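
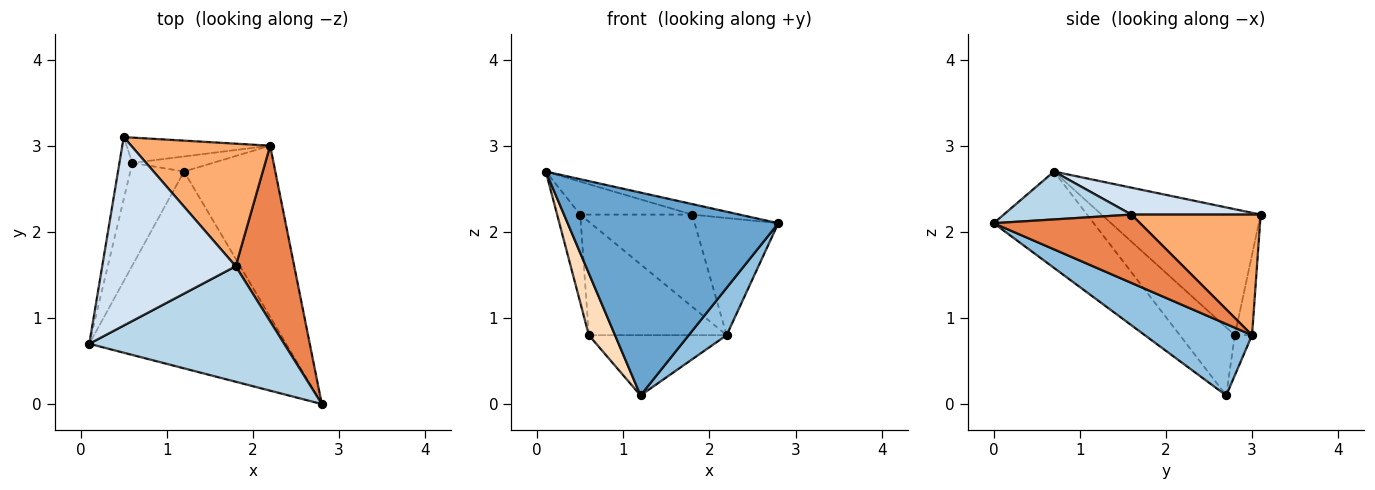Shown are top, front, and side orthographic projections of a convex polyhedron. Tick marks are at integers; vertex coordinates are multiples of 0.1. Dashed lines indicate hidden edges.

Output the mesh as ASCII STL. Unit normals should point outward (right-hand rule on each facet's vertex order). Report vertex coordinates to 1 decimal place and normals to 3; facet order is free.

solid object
 facet normal -0.323 -0.679 -0.659
  outer loop
   vertex 1.2 2.7 0.1
   vertex 2.8 0.0 2.1
   vertex 0.1 0.7 2.7
  endloop
 endfacet
 facet normal 0.602 -0.213 -0.769
  outer loop
   vertex 2.2 3.0 0.8
   vertex 2.8 0.0 2.1
   vertex 1.2 2.7 0.1
  endloop
 endfacet
 facet normal 0.238 0.088 0.967
  outer loop
   vertex 1.8 1.6 2.2
   vertex 0.1 0.7 2.7
   vertex 2.8 0.0 2.1
  endloop
 endfacet
 facet normal 0.195 0.169 0.966
  outer loop
   vertex 1.8 1.6 2.2
   vertex 0.5 3.1 2.2
   vertex 0.1 0.7 2.7
  endloop
 endfacet
 facet normal 0.697 0.398 0.597
  outer loop
   vertex 1.8 1.6 2.2
   vertex 2.8 0.0 2.1
   vertex 2.2 3.0 0.8
  endloop
 endfacet
 facet normal 0.570 0.494 0.657
  outer loop
   vertex 1.8 1.6 2.2
   vertex 2.2 3.0 0.8
   vertex 0.5 3.1 2.2
  endloop
 endfacet
 facet normal -0.985 0.143 -0.101
  outer loop
   vertex 0.6 2.8 0.8
   vertex 0.1 0.7 2.7
   vertex 0.5 3.1 2.2
  endloop
 endfacet
 facet normal -0.735 -0.350 -0.580
  outer loop
   vertex 0.6 2.8 0.8
   vertex 1.2 2.7 0.1
   vertex 0.1 0.7 2.7
  endloop
 endfacet
 facet normal -0.121 0.969 -0.216
  outer loop
   vertex 0.6 2.8 0.8
   vertex 0.5 3.1 2.2
   vertex 2.2 3.0 0.8
  endloop
 endfacet
 facet normal -0.120 0.963 -0.241
  outer loop
   vertex 0.6 2.8 0.8
   vertex 2.2 3.0 0.8
   vertex 1.2 2.7 0.1
  endloop
 endfacet
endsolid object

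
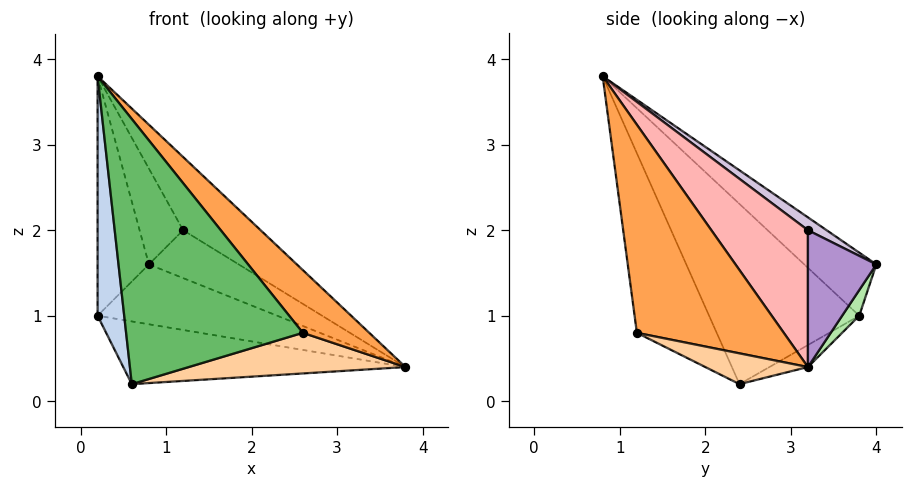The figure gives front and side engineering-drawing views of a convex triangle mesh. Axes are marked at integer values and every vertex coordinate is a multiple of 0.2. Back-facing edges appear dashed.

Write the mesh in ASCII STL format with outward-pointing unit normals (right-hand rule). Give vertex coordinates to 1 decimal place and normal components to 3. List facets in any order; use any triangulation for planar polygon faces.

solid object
 facet normal -0.066 0.481 -0.874
  outer loop
   vertex 0.6 2.4 0.2
   vertex 0.2 3.8 1.0
   vertex 3.8 3.2 0.4
  endloop
 endfacet
 facet normal -0.968 -0.172 -0.184
  outer loop
   vertex 0.6 2.4 0.2
   vertex 0.2 0.8 3.8
   vertex 0.2 3.8 1.0
  endloop
 endfacet
 facet normal 0.756 -0.342 0.559
  outer loop
   vertex 2.6 1.2 0.8
   vertex 3.8 3.2 0.4
   vertex 0.2 0.8 3.8
  endloop
 endfacet
 facet normal 0.126 -0.267 -0.955
  outer loop
   vertex 2.6 1.2 0.8
   vertex 0.6 2.4 0.2
   vertex 3.8 3.2 0.4
  endloop
 endfacet
 facet normal -0.375 -0.831 -0.411
  outer loop
   vertex 2.6 1.2 0.8
   vertex 0.2 0.8 3.8
   vertex 0.6 2.4 0.2
  endloop
 endfacet
 facet normal 0.087 0.916 -0.392
  outer loop
   vertex 0.8 4.0 1.6
   vertex 3.8 3.2 0.4
   vertex 0.2 3.8 1.0
  endloop
 endfacet
 facet normal -0.692 0.493 0.528
  outer loop
   vertex 0.8 4.0 1.6
   vertex 0.2 3.8 1.0
   vertex 0.2 0.8 3.8
  endloop
 endfacet
 facet normal 0.483 0.388 0.785
  outer loop
   vertex 1.2 3.2 2.0
   vertex 0.2 0.8 3.8
   vertex 3.8 3.2 0.4
  endloop
 endfacet
 facet normal 0.432 0.567 0.702
  outer loop
   vertex 1.2 3.2 2.0
   vertex 3.8 3.2 0.4
   vertex 0.8 4.0 1.6
  endloop
 endfacet
 facet normal 0.224 0.523 0.822
  outer loop
   vertex 1.2 3.2 2.0
   vertex 0.8 4.0 1.6
   vertex 0.2 0.8 3.8
  endloop
 endfacet
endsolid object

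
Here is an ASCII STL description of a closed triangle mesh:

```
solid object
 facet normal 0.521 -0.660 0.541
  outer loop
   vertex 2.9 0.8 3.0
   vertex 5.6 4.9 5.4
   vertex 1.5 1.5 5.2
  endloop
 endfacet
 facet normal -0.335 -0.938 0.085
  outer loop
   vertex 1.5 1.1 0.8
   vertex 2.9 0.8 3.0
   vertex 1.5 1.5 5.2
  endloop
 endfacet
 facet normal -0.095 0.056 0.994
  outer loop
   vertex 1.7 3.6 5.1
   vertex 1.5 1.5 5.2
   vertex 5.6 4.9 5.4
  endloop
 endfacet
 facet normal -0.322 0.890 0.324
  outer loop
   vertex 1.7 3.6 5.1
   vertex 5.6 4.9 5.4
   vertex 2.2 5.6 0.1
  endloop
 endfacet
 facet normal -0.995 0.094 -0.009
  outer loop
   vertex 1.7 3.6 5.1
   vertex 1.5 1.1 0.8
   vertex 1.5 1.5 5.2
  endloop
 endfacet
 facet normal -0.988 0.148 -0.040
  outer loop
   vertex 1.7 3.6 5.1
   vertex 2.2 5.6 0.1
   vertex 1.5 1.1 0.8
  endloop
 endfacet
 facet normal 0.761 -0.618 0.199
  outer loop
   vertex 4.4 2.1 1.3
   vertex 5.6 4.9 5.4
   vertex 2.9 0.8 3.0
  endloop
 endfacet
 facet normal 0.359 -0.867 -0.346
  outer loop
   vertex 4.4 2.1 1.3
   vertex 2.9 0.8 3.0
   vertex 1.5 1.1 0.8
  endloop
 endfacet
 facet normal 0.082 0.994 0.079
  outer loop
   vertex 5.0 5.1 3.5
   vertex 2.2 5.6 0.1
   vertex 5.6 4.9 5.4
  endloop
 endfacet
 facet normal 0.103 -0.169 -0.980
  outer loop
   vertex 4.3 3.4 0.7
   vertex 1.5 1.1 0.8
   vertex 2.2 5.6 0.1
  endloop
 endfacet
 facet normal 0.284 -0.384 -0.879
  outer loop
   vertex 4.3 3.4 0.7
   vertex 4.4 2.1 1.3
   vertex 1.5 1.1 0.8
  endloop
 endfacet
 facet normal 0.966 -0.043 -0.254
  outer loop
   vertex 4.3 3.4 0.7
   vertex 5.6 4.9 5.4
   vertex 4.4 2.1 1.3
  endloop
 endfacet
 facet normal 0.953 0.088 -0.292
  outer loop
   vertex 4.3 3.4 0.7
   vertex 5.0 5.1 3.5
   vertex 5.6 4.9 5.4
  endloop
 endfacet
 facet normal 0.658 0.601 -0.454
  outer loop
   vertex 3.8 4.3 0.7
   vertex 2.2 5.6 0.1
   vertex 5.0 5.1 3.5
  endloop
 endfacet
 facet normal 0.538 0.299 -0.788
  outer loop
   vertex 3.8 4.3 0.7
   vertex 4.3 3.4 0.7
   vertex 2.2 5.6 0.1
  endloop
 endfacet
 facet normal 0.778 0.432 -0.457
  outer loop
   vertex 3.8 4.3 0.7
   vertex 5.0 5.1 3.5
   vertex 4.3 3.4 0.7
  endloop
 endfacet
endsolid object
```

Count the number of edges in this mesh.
24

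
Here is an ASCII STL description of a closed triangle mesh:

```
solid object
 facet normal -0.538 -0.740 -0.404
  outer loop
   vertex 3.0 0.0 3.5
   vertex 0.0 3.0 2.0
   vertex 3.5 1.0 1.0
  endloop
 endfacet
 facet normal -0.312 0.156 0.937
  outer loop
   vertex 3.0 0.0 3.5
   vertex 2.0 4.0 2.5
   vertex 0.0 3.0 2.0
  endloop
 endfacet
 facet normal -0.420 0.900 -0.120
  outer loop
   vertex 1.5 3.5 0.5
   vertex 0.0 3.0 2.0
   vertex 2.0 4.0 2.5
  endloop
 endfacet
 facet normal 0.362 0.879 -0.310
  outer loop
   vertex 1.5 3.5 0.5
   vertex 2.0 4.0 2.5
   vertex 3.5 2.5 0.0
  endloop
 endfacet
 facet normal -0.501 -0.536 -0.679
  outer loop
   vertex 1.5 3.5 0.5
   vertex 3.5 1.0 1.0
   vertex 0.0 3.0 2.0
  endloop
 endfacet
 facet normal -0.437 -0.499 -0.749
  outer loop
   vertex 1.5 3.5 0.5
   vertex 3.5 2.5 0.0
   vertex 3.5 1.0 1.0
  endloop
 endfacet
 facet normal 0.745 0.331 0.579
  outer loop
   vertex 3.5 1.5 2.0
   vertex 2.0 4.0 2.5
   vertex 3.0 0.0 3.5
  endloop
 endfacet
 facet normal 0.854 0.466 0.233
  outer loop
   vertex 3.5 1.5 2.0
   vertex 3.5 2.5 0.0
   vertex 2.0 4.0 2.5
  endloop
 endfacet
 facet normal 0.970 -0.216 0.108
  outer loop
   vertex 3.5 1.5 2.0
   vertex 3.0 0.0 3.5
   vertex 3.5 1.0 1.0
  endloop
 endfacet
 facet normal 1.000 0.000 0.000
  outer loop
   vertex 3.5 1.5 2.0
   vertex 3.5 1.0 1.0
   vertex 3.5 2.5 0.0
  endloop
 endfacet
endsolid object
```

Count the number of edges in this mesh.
15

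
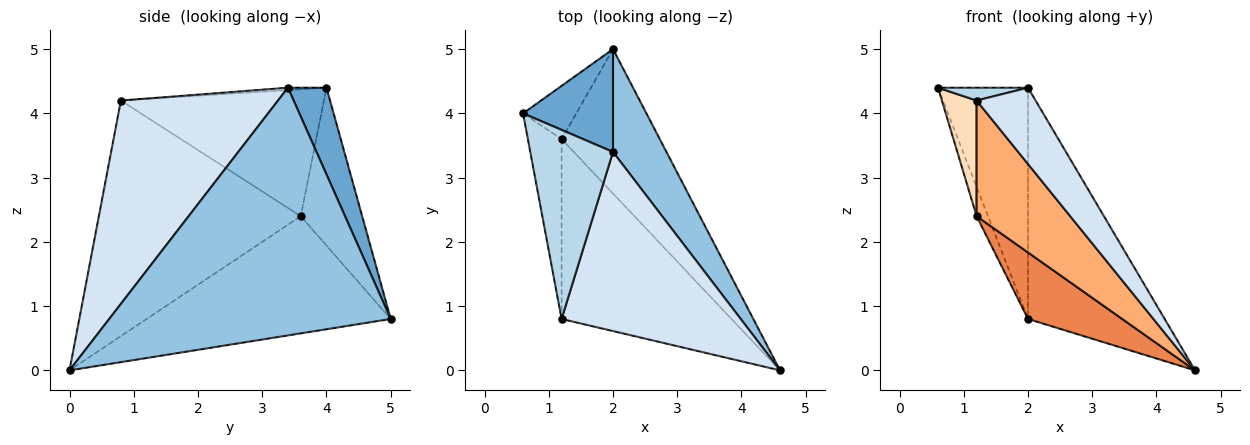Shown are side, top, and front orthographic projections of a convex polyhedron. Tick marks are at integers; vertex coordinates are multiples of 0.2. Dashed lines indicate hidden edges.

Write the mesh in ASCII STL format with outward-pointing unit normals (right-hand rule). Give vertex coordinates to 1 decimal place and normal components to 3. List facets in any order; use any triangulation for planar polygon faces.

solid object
 facet normal 0.365 0.851 0.378
  outer loop
   vertex 2.0 3.4 4.4
   vertex 2.0 5.0 0.8
   vertex 0.6 4.0 4.4
  endloop
 endfacet
 facet normal 0.883 0.429 0.191
  outer loop
   vertex 2.0 3.4 4.4
   vertex 4.6 0.0 0.0
   vertex 2.0 5.0 0.8
  endloop
 endfacet
 facet normal -0.029 -0.068 0.997
  outer loop
   vertex 1.2 0.8 4.2
   vertex 2.0 3.4 4.4
   vertex 0.6 4.0 4.4
  endloop
 endfacet
 facet normal 0.722 -0.271 0.636
  outer loop
   vertex 1.2 0.8 4.2
   vertex 4.6 0.0 0.0
   vertex 2.0 3.4 4.4
  endloop
 endfacet
 facet normal -0.735 -0.284 -0.616
  outer loop
   vertex 1.2 3.6 2.4
   vertex 2.0 5.0 0.8
   vertex 4.6 0.0 0.0
  endloop
 endfacet
 facet normal -0.759 -0.352 -0.548
  outer loop
   vertex 1.2 3.6 2.4
   vertex 4.6 0.0 0.0
   vertex 1.2 0.8 4.2
  endloop
 endfacet
 facet normal -0.933 0.174 -0.315
  outer loop
   vertex 1.2 3.6 2.4
   vertex 0.6 4.0 4.4
   vertex 2.0 5.0 0.8
  endloop
 endfacet
 facet normal -0.954 -0.163 -0.253
  outer loop
   vertex 1.2 3.6 2.4
   vertex 1.2 0.8 4.2
   vertex 0.6 4.0 4.4
  endloop
 endfacet
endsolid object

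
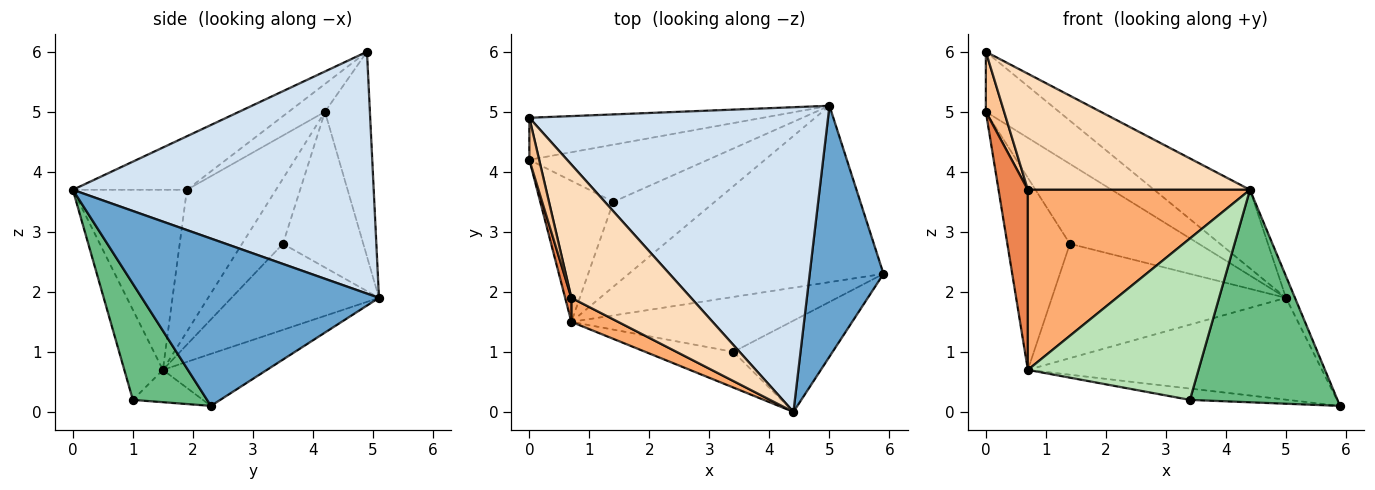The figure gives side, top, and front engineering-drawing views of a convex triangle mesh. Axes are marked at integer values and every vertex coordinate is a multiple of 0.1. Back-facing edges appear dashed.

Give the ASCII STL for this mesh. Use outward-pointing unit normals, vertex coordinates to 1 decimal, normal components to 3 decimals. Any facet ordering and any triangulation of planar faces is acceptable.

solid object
 facet normal 0.914 0.035 0.403
  outer loop
   vertex 5.0 5.1 1.9
   vertex 4.4 0.0 3.7
   vertex 5.9 2.3 0.1
  endloop
 endfacet
 facet normal -0.174 0.492 -0.853
  outer loop
   vertex 0.7 1.5 0.7
   vertex 5.0 5.1 1.9
   vertex 5.9 2.3 0.1
  endloop
 endfacet
 facet normal -0.449 0.732 -0.512
  outer loop
   vertex 0.0 4.9 6.0
   vertex 5.0 5.1 1.9
   vertex 0.0 4.2 5.0
  endloop
 endfacet
 facet normal 0.617 0.196 0.762
  outer loop
   vertex 0.0 4.9 6.0
   vertex 4.4 0.0 3.7
   vertex 5.0 5.1 1.9
  endloop
 endfacet
 facet normal -0.949 -0.312 0.042
  outer loop
   vertex 0.7 1.9 3.7
   vertex 0.0 4.2 5.0
   vertex 0.7 1.5 0.7
  endloop
 endfacet
 facet normal -0.454 -0.883 0.118
  outer loop
   vertex 0.7 1.9 3.7
   vertex 0.7 1.5 0.7
   vertex 4.4 0.0 3.7
  endloop
 endfacet
 facet normal -0.852 -0.429 0.300
  outer loop
   vertex 0.7 1.9 3.7
   vertex 0.0 4.9 6.0
   vertex 0.0 4.2 5.0
  endloop
 endfacet
 facet normal -0.320 -0.622 0.715
  outer loop
   vertex 0.7 1.9 3.7
   vertex 4.4 0.0 3.7
   vertex 0.0 4.9 6.0
  endloop
 endfacet
 facet normal 0.419 -0.834 -0.358
  outer loop
   vertex 3.4 1.0 0.2
   vertex 5.9 2.3 0.1
   vertex 4.4 0.0 3.7
  endloop
 endfacet
 facet normal -0.143 0.200 -0.969
  outer loop
   vertex 3.4 1.0 0.2
   vertex 0.7 1.5 0.7
   vertex 5.9 2.3 0.1
  endloop
 endfacet
 facet normal -0.216 -0.953 -0.211
  outer loop
   vertex 3.4 1.0 0.2
   vertex 4.4 0.0 3.7
   vertex 0.7 1.5 0.7
  endloop
 endfacet
 facet normal -0.452 0.726 -0.519
  outer loop
   vertex 1.4 3.5 2.8
   vertex 0.0 4.2 5.0
   vertex 5.0 5.1 1.9
  endloop
 endfacet
 facet normal -0.466 0.713 -0.524
  outer loop
   vertex 1.4 3.5 2.8
   vertex 0.7 1.5 0.7
   vertex 0.0 4.2 5.0
  endloop
 endfacet
 facet normal -0.451 0.716 -0.532
  outer loop
   vertex 1.4 3.5 2.8
   vertex 5.0 5.1 1.9
   vertex 0.7 1.5 0.7
  endloop
 endfacet
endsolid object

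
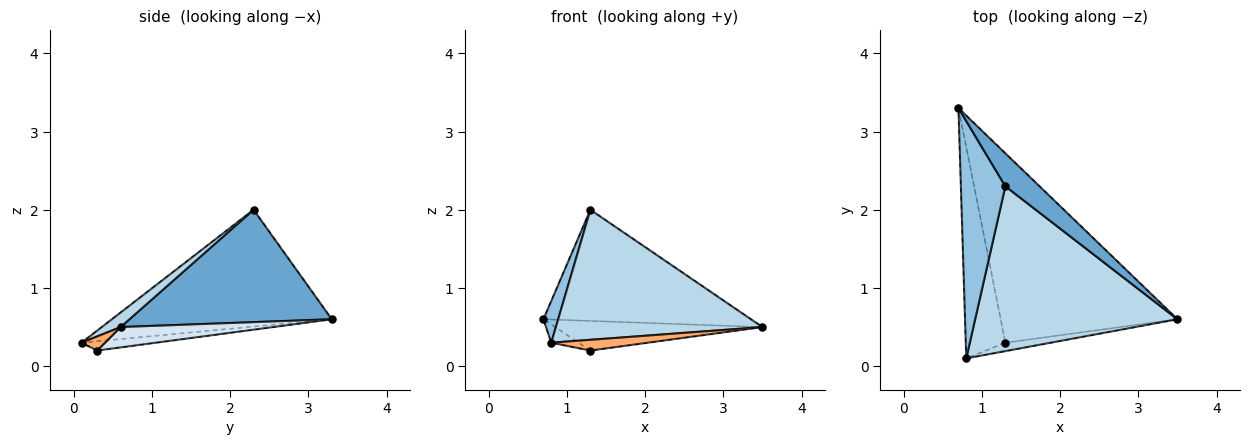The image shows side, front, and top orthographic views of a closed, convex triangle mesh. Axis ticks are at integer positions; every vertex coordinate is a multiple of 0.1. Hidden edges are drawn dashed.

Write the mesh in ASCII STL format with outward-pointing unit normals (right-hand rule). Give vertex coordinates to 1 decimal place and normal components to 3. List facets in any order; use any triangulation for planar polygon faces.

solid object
 facet normal 0.683 0.700 0.208
  outer loop
   vertex 1.3 2.3 2.0
   vertex 3.5 0.6 0.5
   vertex 0.7 3.3 0.6
  endloop
 endfacet
 facet normal -0.933 -0.062 0.355
  outer loop
   vertex 1.3 2.3 2.0
   vertex 0.7 3.3 0.6
   vertex 0.8 0.1 0.3
  endloop
 endfacet
 facet normal 0.056 -0.618 0.784
  outer loop
   vertex 1.3 2.3 2.0
   vertex 0.8 0.1 0.3
   vertex 3.5 0.6 0.5
  endloop
 endfacet
 facet normal 0.113 0.153 -0.982
  outer loop
   vertex 1.3 0.3 0.2
   vertex 0.7 3.3 0.6
   vertex 3.5 0.6 0.5
  endloop
 endfacet
 facet normal -0.228 0.084 -0.970
  outer loop
   vertex 1.3 0.3 0.2
   vertex 0.8 0.1 0.3
   vertex 0.7 3.3 0.6
  endloop
 endfacet
 facet normal 0.188 -0.773 -0.606
  outer loop
   vertex 1.3 0.3 0.2
   vertex 3.5 0.6 0.5
   vertex 0.8 0.1 0.3
  endloop
 endfacet
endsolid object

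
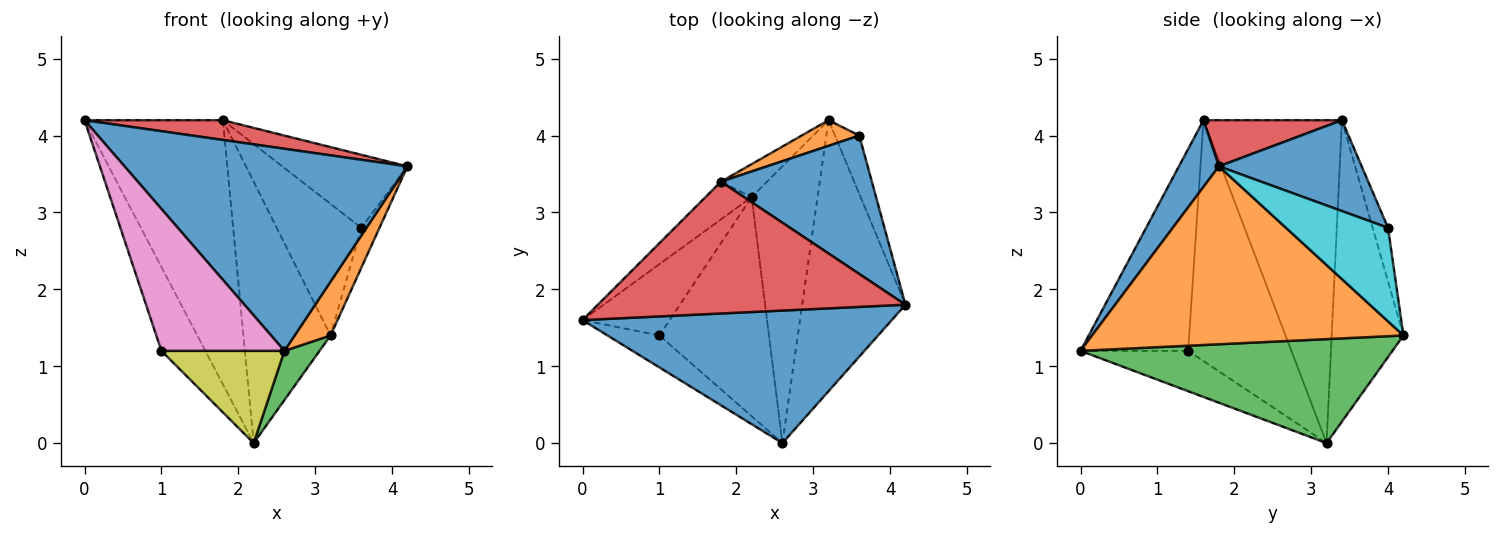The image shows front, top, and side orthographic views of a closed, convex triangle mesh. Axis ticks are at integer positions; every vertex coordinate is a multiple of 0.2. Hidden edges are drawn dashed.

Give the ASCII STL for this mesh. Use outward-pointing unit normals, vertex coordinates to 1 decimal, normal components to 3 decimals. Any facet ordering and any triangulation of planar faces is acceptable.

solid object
 facet normal 0.117 -0.830 0.545
  outer loop
   vertex 2.6 0.0 1.2
   vertex 4.2 1.8 3.6
   vertex 0.0 1.6 4.2
  endloop
 endfacet
 facet normal 0.861 -0.099 -0.499
  outer loop
   vertex 2.6 0.0 1.2
   vertex 3.2 4.2 1.4
   vertex 4.2 1.8 3.6
  endloop
 endfacet
 facet normal 0.841 -0.095 -0.533
  outer loop
   vertex 2.2 3.2 0.0
   vertex 3.2 4.2 1.4
   vertex 2.6 0.0 1.2
  endloop
 endfacet
 facet normal 0.147 -0.147 0.978
  outer loop
   vertex 1.8 3.4 4.2
   vertex 0.0 1.6 4.2
   vertex 4.2 1.8 3.6
  endloop
 endfacet
 facet normal -0.704 0.704 -0.101
  outer loop
   vertex 1.8 3.4 4.2
   vertex 2.2 3.2 0.0
   vertex 0.0 1.6 4.2
  endloop
 endfacet
 facet normal -0.633 0.768 -0.097
  outer loop
   vertex 1.8 3.4 4.2
   vertex 3.2 4.2 1.4
   vertex 2.2 3.2 0.0
  endloop
 endfacet
 facet normal -0.649 -0.742 -0.167
  outer loop
   vertex 1.0 1.4 1.2
   vertex 2.6 0.0 1.2
   vertex 0.0 1.6 4.2
  endloop
 endfacet
 facet normal -0.873 0.372 -0.316
  outer loop
   vertex 1.0 1.4 1.2
   vertex 0.0 1.6 4.2
   vertex 2.2 3.2 0.0
  endloop
 endfacet
 facet normal -0.322 -0.367 -0.873
  outer loop
   vertex 1.0 1.4 1.2
   vertex 2.2 3.2 0.0
   vertex 2.6 0.0 1.2
  endloop
 endfacet
 facet normal 0.954 0.170 -0.248
  outer loop
   vertex 3.6 4.0 2.8
   vertex 4.2 1.8 3.6
   vertex 3.2 4.2 1.4
  endloop
 endfacet
 facet normal 0.470 0.412 0.781
  outer loop
   vertex 3.6 4.0 2.8
   vertex 1.8 3.4 4.2
   vertex 4.2 1.8 3.6
  endloop
 endfacet
 facet normal -0.176 0.966 0.188
  outer loop
   vertex 3.6 4.0 2.8
   vertex 3.2 4.2 1.4
   vertex 1.8 3.4 4.2
  endloop
 endfacet
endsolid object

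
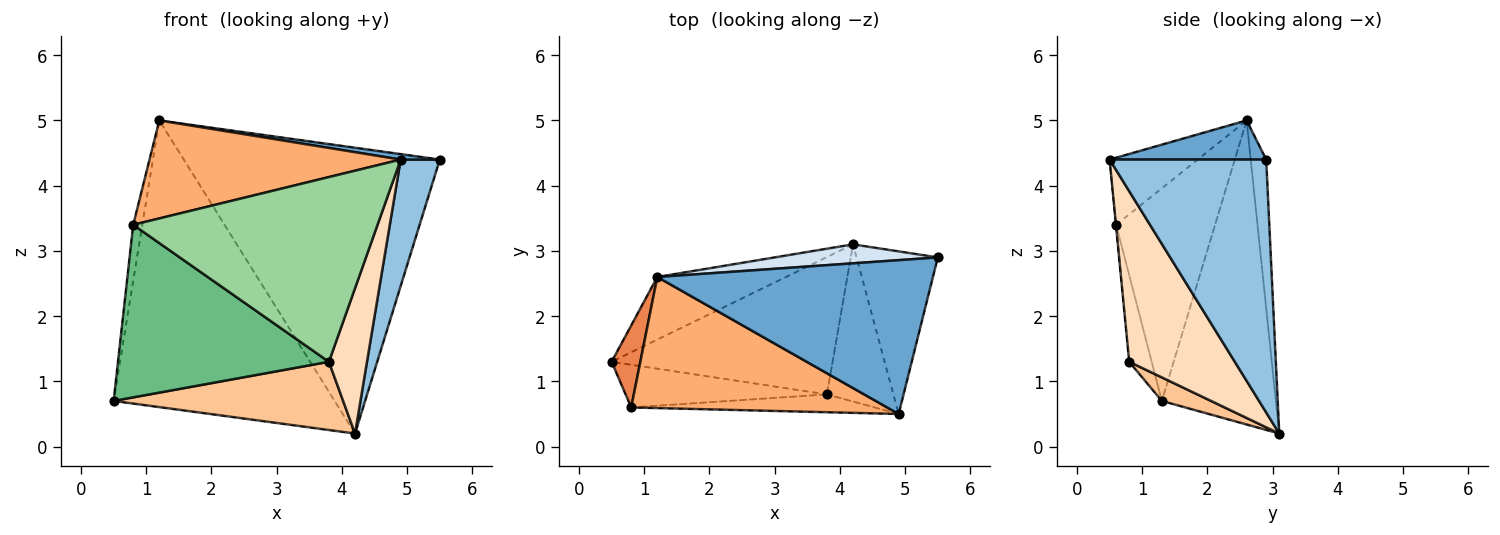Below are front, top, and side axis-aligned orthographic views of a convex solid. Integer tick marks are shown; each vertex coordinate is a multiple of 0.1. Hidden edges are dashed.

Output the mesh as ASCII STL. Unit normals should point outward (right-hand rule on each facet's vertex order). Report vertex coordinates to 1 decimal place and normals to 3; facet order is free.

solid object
 facet normal 0.141 -0.035 0.989
  outer loop
   vertex 1.2 2.6 5.0
   vertex 4.9 0.5 4.4
   vertex 5.5 2.9 4.4
  endloop
 endfacet
 facet normal 0.926 -0.232 -0.298
  outer loop
   vertex 4.2 3.1 0.2
   vertex 5.5 2.9 4.4
   vertex 4.9 0.5 4.4
  endloop
 endfacet
 facet normal -0.450 0.872 -0.190
  outer loop
   vertex 4.2 3.1 0.2
   vertex 0.5 1.3 0.7
   vertex 1.2 2.6 5.0
  endloop
 endfacet
 facet normal -0.060 0.996 0.066
  outer loop
   vertex 4.2 3.1 0.2
   vertex 1.2 2.6 5.0
   vertex 5.5 2.9 4.4
  endloop
 endfacet
 facet normal -0.987 0.091 0.133
  outer loop
   vertex 0.8 0.6 3.4
   vertex 1.2 2.6 5.0
   vertex 0.5 1.3 0.7
  endloop
 endfacet
 facet normal -0.205 -0.586 0.784
  outer loop
   vertex 0.8 0.6 3.4
   vertex 4.9 0.5 4.4
   vertex 1.2 2.6 5.0
  endloop
 endfacet
 facet normal 0.095 -0.443 -0.892
  outer loop
   vertex 3.8 0.8 1.3
   vertex 0.5 1.3 0.7
   vertex 4.2 3.1 0.2
  endloop
 endfacet
 facet normal 0.883 -0.318 -0.344
  outer loop
   vertex 3.8 0.8 1.3
   vertex 4.2 3.1 0.2
   vertex 4.9 0.5 4.4
  endloop
 endfacet
 facet normal -0.103 -0.966 -0.239
  outer loop
   vertex 3.8 0.8 1.3
   vertex 0.8 0.6 3.4
   vertex 0.5 1.3 0.7
  endloop
 endfacet
 facet normal -0.001 -0.995 -0.096
  outer loop
   vertex 3.8 0.8 1.3
   vertex 4.9 0.5 4.4
   vertex 0.8 0.6 3.4
  endloop
 endfacet
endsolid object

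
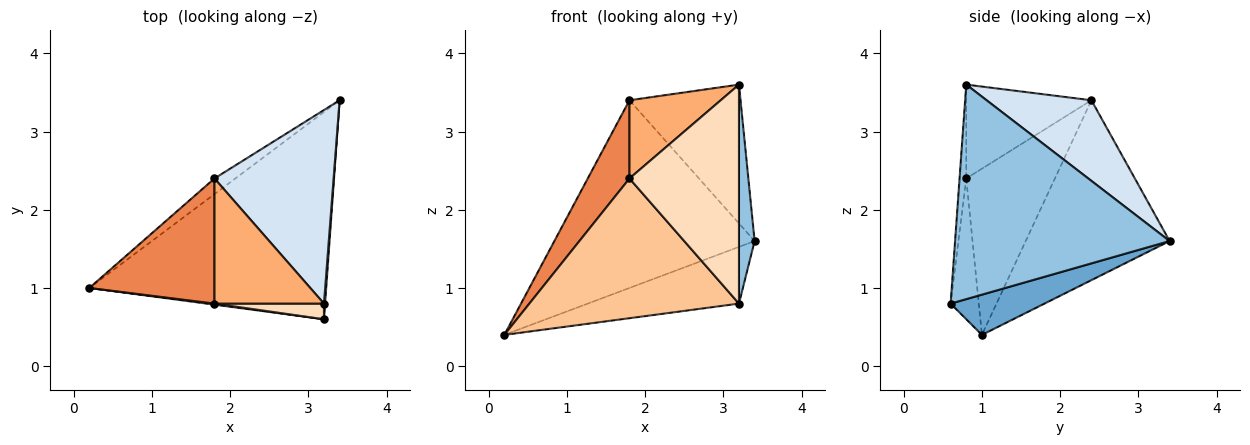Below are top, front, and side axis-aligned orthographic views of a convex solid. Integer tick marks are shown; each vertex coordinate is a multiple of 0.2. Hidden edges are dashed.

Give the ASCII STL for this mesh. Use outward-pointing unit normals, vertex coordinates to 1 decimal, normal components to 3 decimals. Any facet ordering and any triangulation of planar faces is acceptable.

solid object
 facet normal 0.162 0.260 -0.952
  outer loop
   vertex 3.2 0.6 0.8
   vertex 0.2 1.0 0.4
   vertex 3.4 3.4 1.6
  endloop
 endfacet
 facet normal 0.997 -0.073 0.005
  outer loop
   vertex 3.2 0.8 3.6
   vertex 3.2 0.6 0.8
   vertex 3.4 3.4 1.6
  endloop
 endfacet
 facet normal -0.582 0.810 -0.068
  outer loop
   vertex 1.8 2.4 3.4
   vertex 3.4 3.4 1.6
   vertex 0.2 1.0 0.4
  endloop
 endfacet
 facet normal 0.482 0.511 0.712
  outer loop
   vertex 1.8 2.4 3.4
   vertex 3.2 0.8 3.6
   vertex 3.4 3.4 1.6
  endloop
 endfacet
 facet normal -0.748 -0.352 0.563
  outer loop
   vertex 1.8 0.8 2.4
   vertex 1.8 2.4 3.4
   vertex 0.2 1.0 0.4
  endloop
 endfacet
 facet normal -0.588 -0.429 0.686
  outer loop
   vertex 1.8 0.8 2.4
   vertex 3.2 0.8 3.6
   vertex 1.8 2.4 3.4
  endloop
 endfacet
 facet normal -0.133 -0.991 0.007
  outer loop
   vertex 1.8 0.8 2.4
   vertex 0.2 1.0 0.4
   vertex 3.2 0.6 0.8
  endloop
 endfacet
 facet normal -0.061 -0.996 0.071
  outer loop
   vertex 1.8 0.8 2.4
   vertex 3.2 0.6 0.8
   vertex 3.2 0.8 3.6
  endloop
 endfacet
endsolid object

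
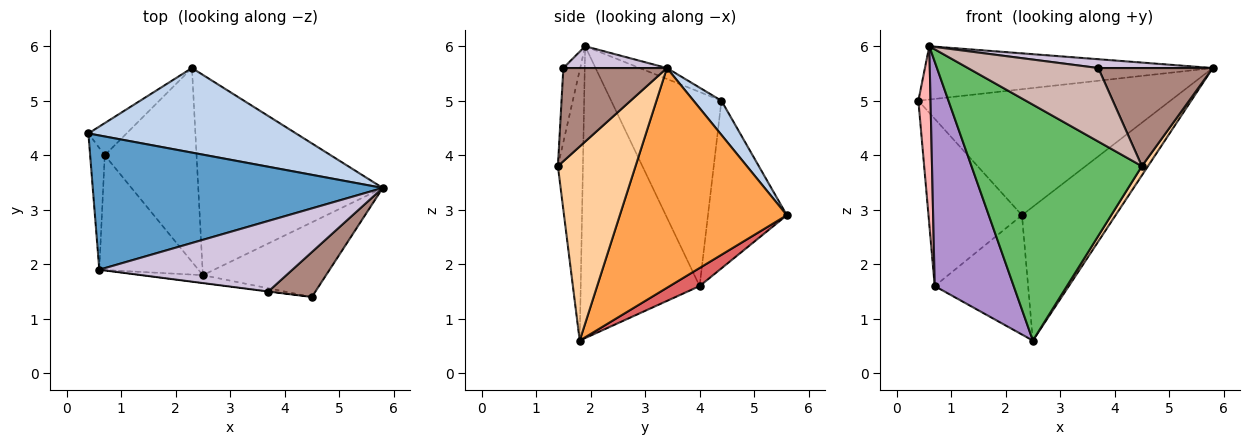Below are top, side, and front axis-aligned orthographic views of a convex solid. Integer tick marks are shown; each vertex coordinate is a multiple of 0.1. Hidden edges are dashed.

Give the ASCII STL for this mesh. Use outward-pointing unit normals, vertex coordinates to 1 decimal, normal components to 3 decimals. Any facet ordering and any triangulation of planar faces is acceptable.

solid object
 facet normal -0.035 0.369 0.929
  outer loop
   vertex 0.6 1.9 6.0
   vertex 5.8 3.4 5.6
   vertex 0.4 4.4 5.0
  endloop
 endfacet
 facet normal 0.091 0.827 0.555
  outer loop
   vertex 2.3 5.6 2.9
   vertex 0.4 4.4 5.0
   vertex 5.8 3.4 5.6
  endloop
 endfacet
 facet normal 0.704 0.395 -0.591
  outer loop
   vertex 2.3 5.6 2.9
   vertex 5.8 3.4 5.6
   vertex 2.5 1.8 0.6
  endloop
 endfacet
 facet normal 0.842 -0.066 -0.535
  outer loop
   vertex 4.5 1.4 3.8
   vertex 2.5 1.8 0.6
   vertex 5.8 3.4 5.6
  endloop
 endfacet
 facet normal -0.145 -0.989 -0.033
  outer loop
   vertex 4.5 1.4 3.8
   vertex 0.6 1.9 6.0
   vertex 2.5 1.8 0.6
  endloop
 endfacet
 facet normal -0.638 0.756 -0.145
  outer loop
   vertex 0.7 4.0 1.6
   vertex 0.4 4.4 5.0
   vertex 2.3 5.6 2.9
  endloop
 endfacet
 facet normal 0.165 0.517 -0.840
  outer loop
   vertex 0.7 4.0 1.6
   vertex 2.3 5.6 2.9
   vertex 2.5 1.8 0.6
  endloop
 endfacet
 facet normal -0.991 -0.109 -0.075
  outer loop
   vertex 0.7 4.0 1.6
   vertex 0.6 1.9 6.0
   vertex 0.4 4.4 5.0
  endloop
 endfacet
 facet normal -0.802 -0.532 -0.272
  outer loop
   vertex 0.7 4.0 1.6
   vertex 2.5 1.8 0.6
   vertex 0.6 1.9 6.0
  endloop
 endfacet
 facet normal 0.111 -0.123 0.986
  outer loop
   vertex 3.7 1.5 5.6
   vertex 5.8 3.4 5.6
   vertex 0.6 1.9 6.0
  endloop
 endfacet
 facet normal 0.635 -0.702 0.321
  outer loop
   vertex 3.7 1.5 5.6
   vertex 4.5 1.4 3.8
   vertex 5.8 3.4 5.6
  endloop
 endfacet
 facet normal -0.128 -0.992 -0.002
  outer loop
   vertex 3.7 1.5 5.6
   vertex 0.6 1.9 6.0
   vertex 4.5 1.4 3.8
  endloop
 endfacet
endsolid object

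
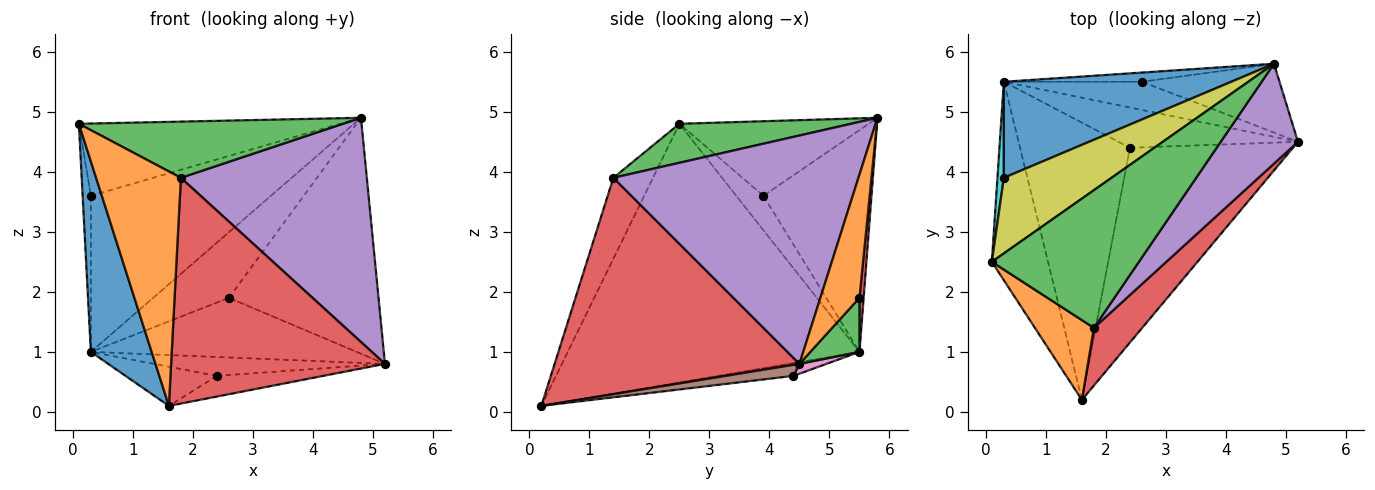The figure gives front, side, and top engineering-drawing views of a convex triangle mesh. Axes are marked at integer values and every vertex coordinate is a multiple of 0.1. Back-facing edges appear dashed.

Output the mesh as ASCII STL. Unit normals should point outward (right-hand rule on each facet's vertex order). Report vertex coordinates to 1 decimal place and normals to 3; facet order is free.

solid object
 facet normal -0.958 -0.200 -0.208
  outer loop
   vertex 0.3 5.5 1.0
   vertex 1.6 0.2 0.1
   vertex 0.1 2.5 4.8
  endloop
 endfacet
 facet normal -0.404 -0.866 0.295
  outer loop
   vertex 1.8 1.4 3.9
   vertex 0.1 2.5 4.8
   vertex 1.6 0.2 0.1
  endloop
 endfacet
 facet normal 0.239 -0.367 0.899
  outer loop
   vertex 1.8 1.4 3.9
   vertex 4.8 5.8 4.9
   vertex 0.1 2.5 4.8
  endloop
 endfacet
 facet normal 0.743 -0.649 0.166
  outer loop
   vertex 1.8 1.4 3.9
   vertex 1.6 0.2 0.1
   vertex 5.2 4.5 0.8
  endloop
 endfacet
 facet normal 0.769 -0.584 0.260
  outer loop
   vertex 1.8 1.4 3.9
   vertex 5.2 4.5 0.8
   vertex 4.8 5.8 4.9
  endloop
 endfacet
 facet normal 0.067 0.105 -0.992
  outer loop
   vertex 2.4 4.4 0.6
   vertex 5.2 4.5 0.8
   vertex 1.6 0.2 0.1
  endloop
 endfacet
 facet normal 0.049 0.423 -0.905
  outer loop
   vertex 2.4 4.4 0.6
   vertex 0.3 5.5 1.0
   vertex 5.2 4.5 0.8
  endloop
 endfacet
 facet normal -0.115 0.139 -0.984
  outer loop
   vertex 2.4 4.4 0.6
   vertex 1.6 0.2 0.1
   vertex 0.3 5.5 1.0
  endloop
 endfacet
 facet normal -0.448 0.618 0.646
  outer loop
   vertex 0.3 3.9 3.6
   vertex 0.1 2.5 4.8
   vertex 4.8 5.8 4.9
  endloop
 endfacet
 facet normal -0.942 0.285 0.175
  outer loop
   vertex 0.3 3.9 3.6
   vertex 0.3 5.5 1.0
   vertex 0.1 2.5 4.8
  endloop
 endfacet
 facet normal -0.455 0.758 0.467
  outer loop
   vertex 0.3 3.9 3.6
   vertex 4.8 5.8 4.9
   vertex 0.3 5.5 1.0
  endloop
 endfacet
 facet normal 0.243 0.931 -0.272
  outer loop
   vertex 2.6 5.5 1.9
   vertex 4.8 5.8 4.9
   vertex 5.2 4.5 0.8
  endloop
 endfacet
 facet normal 0.165 0.892 -0.421
  outer loop
   vertex 2.6 5.5 1.9
   vertex 5.2 4.5 0.8
   vertex 0.3 5.5 1.0
  endloop
 endfacet
 facet normal 0.054 0.989 -0.139
  outer loop
   vertex 2.6 5.5 1.9
   vertex 0.3 5.5 1.0
   vertex 4.8 5.8 4.9
  endloop
 endfacet
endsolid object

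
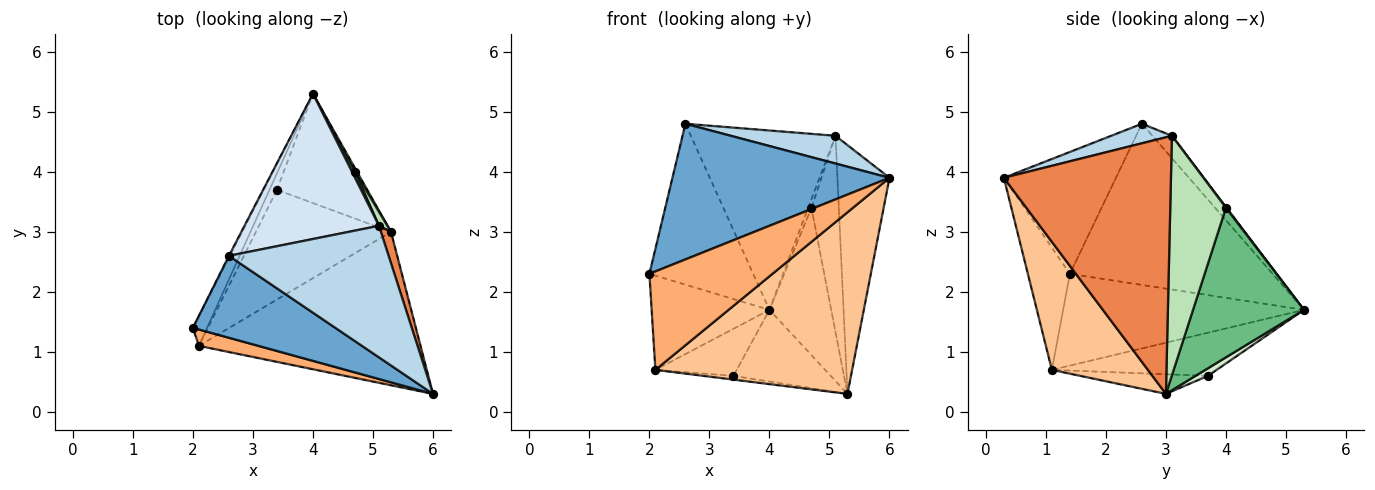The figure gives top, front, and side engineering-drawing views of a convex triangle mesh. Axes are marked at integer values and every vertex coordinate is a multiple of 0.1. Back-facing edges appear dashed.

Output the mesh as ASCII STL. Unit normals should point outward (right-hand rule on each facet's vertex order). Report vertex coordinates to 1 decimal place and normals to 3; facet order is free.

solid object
 facet normal -0.404 -0.783 0.473
  outer loop
   vertex 2.6 2.6 4.8
   vertex 2.0 1.4 2.3
   vertex 6.0 0.3 3.9
  endloop
 endfacet
 facet normal -0.890 0.456 -0.005
  outer loop
   vertex 2.6 2.6 4.8
   vertex 4.0 5.3 1.7
   vertex 2.0 1.4 2.3
  endloop
 endfacet
 facet normal 0.119 -0.205 0.972
  outer loop
   vertex 5.1 3.1 4.6
   vertex 2.6 2.6 4.8
   vertex 6.0 0.3 3.9
  endloop
 endfacet
 facet normal -0.104 0.773 0.626
  outer loop
   vertex 5.1 3.1 4.6
   vertex 4.0 5.3 1.7
   vertex 2.6 2.6 4.8
  endloop
 endfacet
 facet normal 0.954 0.297 0.037
  outer loop
   vertex 5.1 3.1 4.6
   vertex 6.0 0.3 3.9
   vertex 5.3 3.0 0.3
  endloop
 endfacet
 facet normal -0.319 -0.935 0.155
  outer loop
   vertex 2.1 1.1 0.7
   vertex 6.0 0.3 3.9
   vertex 2.0 1.4 2.3
  endloop
 endfacet
 facet normal 0.349 -0.716 -0.605
  outer loop
   vertex 2.1 1.1 0.7
   vertex 5.3 3.0 0.3
   vertex 6.0 0.3 3.9
  endloop
 endfacet
 facet normal -0.890 0.435 -0.137
  outer loop
   vertex 2.1 1.1 0.7
   vertex 2.0 1.4 2.3
   vertex 4.0 5.3 1.7
  endloop
 endfacet
 facet normal 0.874 0.486 0.012
  outer loop
   vertex 4.7 4.0 3.4
   vertex 5.3 3.0 0.3
   vertex 4.0 5.3 1.7
  endloop
 endfacet
 facet normal 0.153 0.814 0.560
  outer loop
   vertex 4.7 4.0 3.4
   vertex 4.0 5.3 1.7
   vertex 5.1 3.1 4.6
  endloop
 endfacet
 facet normal 0.897 0.441 0.031
  outer loop
   vertex 4.7 4.0 3.4
   vertex 5.1 3.1 4.6
   vertex 5.3 3.0 0.3
  endloop
 endfacet
 facet normal 0.070 0.547 -0.834
  outer loop
   vertex 3.4 3.7 0.6
   vertex 4.0 5.3 1.7
   vertex 5.3 3.0 0.3
  endloop
 endfacet
 facet normal -0.886 0.437 -0.153
  outer loop
   vertex 3.4 3.7 0.6
   vertex 2.1 1.1 0.7
   vertex 4.0 5.3 1.7
  endloop
 endfacet
 facet normal -0.144 0.034 -0.989
  outer loop
   vertex 3.4 3.7 0.6
   vertex 5.3 3.0 0.3
   vertex 2.1 1.1 0.7
  endloop
 endfacet
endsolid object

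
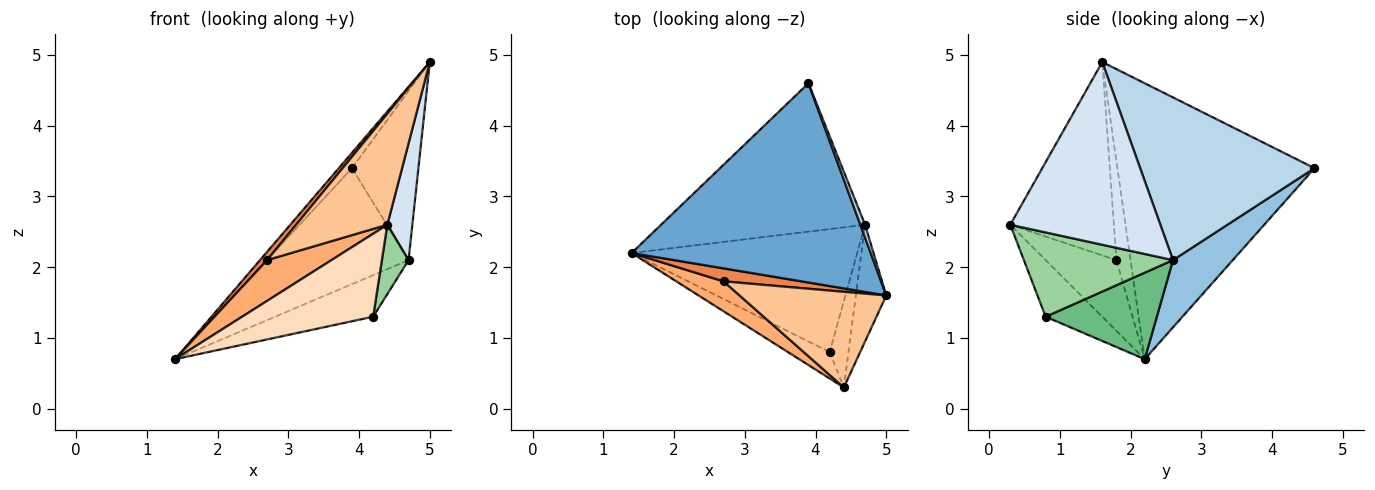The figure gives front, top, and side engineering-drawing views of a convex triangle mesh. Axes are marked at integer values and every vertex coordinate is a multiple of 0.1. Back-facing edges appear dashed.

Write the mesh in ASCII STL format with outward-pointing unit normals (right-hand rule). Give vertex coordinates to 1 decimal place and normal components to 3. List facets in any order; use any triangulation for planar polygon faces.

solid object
 facet normal -0.755 0.050 0.654
  outer loop
   vertex 3.9 4.6 3.4
   vertex 1.4 2.2 0.7
   vertex 5.0 1.6 4.9
  endloop
 endfacet
 facet normal 0.251 0.596 -0.763
  outer loop
   vertex 4.7 2.6 2.1
   vertex 1.4 2.2 0.7
   vertex 3.9 4.6 3.4
  endloop
 endfacet
 facet normal 0.934 0.356 0.027
  outer loop
   vertex 4.7 2.6 2.1
   vertex 3.9 4.6 3.4
   vertex 5.0 1.6 4.9
  endloop
 endfacet
 facet normal 0.973 -0.162 -0.162
  outer loop
   vertex 4.7 2.6 2.1
   vertex 5.0 1.6 4.9
   vertex 4.4 0.3 2.6
  endloop
 endfacet
 facet normal -0.732 -0.366 0.575
  outer loop
   vertex 2.7 1.8 2.1
   vertex 5.0 1.6 4.9
   vertex 1.4 2.2 0.7
  endloop
 endfacet
 facet normal -0.663 -0.604 0.443
  outer loop
   vertex 2.7 1.8 2.1
   vertex 1.4 2.2 0.7
   vertex 4.4 0.3 2.6
  endloop
 endfacet
 facet normal -0.652 -0.574 0.495
  outer loop
   vertex 2.7 1.8 2.1
   vertex 4.4 0.3 2.6
   vertex 5.0 1.6 4.9
  endloop
 endfacet
 facet normal -0.381 -0.881 -0.280
  outer loop
   vertex 4.2 0.8 1.3
   vertex 4.4 0.3 2.6
   vertex 1.4 2.2 0.7
  endloop
 endfacet
 facet normal 0.341 0.301 -0.890
  outer loop
   vertex 4.2 0.8 1.3
   vertex 1.4 2.2 0.7
   vertex 4.7 2.6 2.1
  endloop
 endfacet
 facet normal 0.962 -0.172 -0.214
  outer loop
   vertex 4.2 0.8 1.3
   vertex 4.7 2.6 2.1
   vertex 4.4 0.3 2.6
  endloop
 endfacet
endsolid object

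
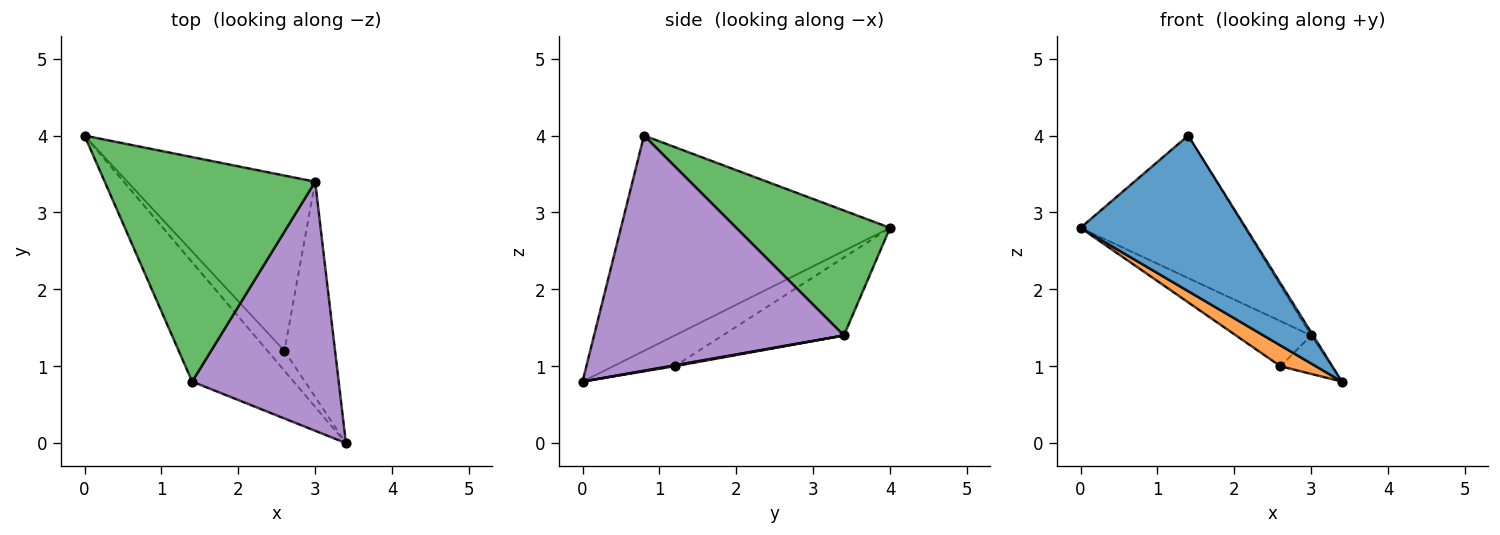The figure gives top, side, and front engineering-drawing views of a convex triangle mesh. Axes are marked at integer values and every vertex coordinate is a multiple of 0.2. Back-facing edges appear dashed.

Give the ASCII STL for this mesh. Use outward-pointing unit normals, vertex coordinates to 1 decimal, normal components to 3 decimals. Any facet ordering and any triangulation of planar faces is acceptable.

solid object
 facet normal -0.791 -0.486 -0.373
  outer loop
   vertex 1.4 0.8 4.0
   vertex 0.0 4.0 2.8
   vertex 3.4 0.0 0.8
  endloop
 endfacet
 facet normal -0.783 -0.450 -0.430
  outer loop
   vertex 2.6 1.2 1.0
   vertex 3.4 0.0 0.8
   vertex 0.0 4.0 2.8
  endloop
 endfacet
 facet normal 0.448 0.479 0.755
  outer loop
   vertex 3.0 3.4 1.4
   vertex 0.0 4.0 2.8
   vertex 1.4 0.8 4.0
  endloop
 endfacet
 facet normal -0.373 0.231 -0.899
  outer loop
   vertex 3.0 3.4 1.4
   vertex 2.6 1.2 1.0
   vertex 0.0 4.0 2.8
  endloop
 endfacet
 facet normal 0.849 0.007 0.529
  outer loop
   vertex 3.0 3.4 1.4
   vertex 1.4 0.8 4.0
   vertex 3.4 0.0 0.8
  endloop
 endfacet
 facet normal 0.018 0.176 -0.984
  outer loop
   vertex 3.0 3.4 1.4
   vertex 3.4 0.0 0.8
   vertex 2.6 1.2 1.0
  endloop
 endfacet
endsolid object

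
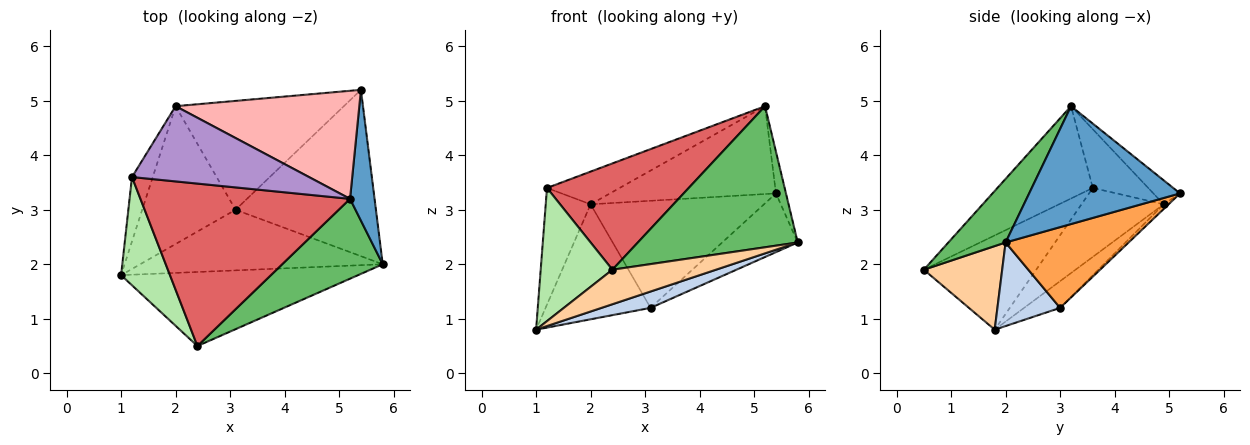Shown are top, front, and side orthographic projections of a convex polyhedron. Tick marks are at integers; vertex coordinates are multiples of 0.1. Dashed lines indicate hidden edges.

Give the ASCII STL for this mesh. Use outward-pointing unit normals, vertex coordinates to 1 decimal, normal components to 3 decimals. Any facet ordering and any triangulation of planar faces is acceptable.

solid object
 facet normal 0.977 0.065 0.203
  outer loop
   vertex 5.2 3.2 4.9
   vertex 5.8 2.0 2.4
   vertex 5.4 5.2 3.3
  endloop
 endfacet
 facet normal 0.316 -0.247 -0.916
  outer loop
   vertex 3.1 3.0 1.2
   vertex 5.8 2.0 2.4
   vertex 1.0 1.8 0.8
  endloop
 endfacet
 facet normal 0.477 0.293 -0.829
  outer loop
   vertex 3.1 3.0 1.2
   vertex 5.4 5.2 3.3
   vertex 5.8 2.0 2.4
  endloop
 endfacet
 facet normal 0.305 -0.403 -0.863
  outer loop
   vertex 2.4 0.5 1.9
   vertex 1.0 1.8 0.8
   vertex 5.8 2.0 2.4
  endloop
 endfacet
 facet normal 0.297 -0.831 0.470
  outer loop
   vertex 2.4 0.5 1.9
   vertex 5.8 2.0 2.4
   vertex 5.2 3.2 4.9
  endloop
 endfacet
 facet normal -0.772 -0.493 0.401
  outer loop
   vertex 2.4 0.5 1.9
   vertex 1.2 3.6 3.4
   vertex 1.0 1.8 0.8
  endloop
 endfacet
 facet normal -0.346 -0.514 0.785
  outer loop
   vertex 2.4 0.5 1.9
   vertex 5.2 3.2 4.9
   vertex 1.2 3.6 3.4
  endloop
 endfacet
 facet normal -0.101 0.628 0.772
  outer loop
   vertex 2.0 4.9 3.1
   vertex 5.2 3.2 4.9
   vertex 5.4 5.2 3.3
  endloop
 endfacet
 facet normal -0.291 0.381 0.877
  outer loop
   vertex 2.0 4.9 3.1
   vertex 1.2 3.6 3.4
   vertex 5.2 3.2 4.9
  endloop
 endfacet
 facet normal -0.020 0.701 -0.713
  outer loop
   vertex 2.0 4.9 3.1
   vertex 5.4 5.2 3.3
   vertex 3.1 3.0 1.2
  endloop
 endfacet
 facet normal -0.849 0.463 -0.255
  outer loop
   vertex 2.0 4.9 3.1
   vertex 1.0 1.8 0.8
   vertex 1.2 3.6 3.4
  endloop
 endfacet
 facet normal -0.215 0.626 -0.750
  outer loop
   vertex 2.0 4.9 3.1
   vertex 3.1 3.0 1.2
   vertex 1.0 1.8 0.8
  endloop
 endfacet
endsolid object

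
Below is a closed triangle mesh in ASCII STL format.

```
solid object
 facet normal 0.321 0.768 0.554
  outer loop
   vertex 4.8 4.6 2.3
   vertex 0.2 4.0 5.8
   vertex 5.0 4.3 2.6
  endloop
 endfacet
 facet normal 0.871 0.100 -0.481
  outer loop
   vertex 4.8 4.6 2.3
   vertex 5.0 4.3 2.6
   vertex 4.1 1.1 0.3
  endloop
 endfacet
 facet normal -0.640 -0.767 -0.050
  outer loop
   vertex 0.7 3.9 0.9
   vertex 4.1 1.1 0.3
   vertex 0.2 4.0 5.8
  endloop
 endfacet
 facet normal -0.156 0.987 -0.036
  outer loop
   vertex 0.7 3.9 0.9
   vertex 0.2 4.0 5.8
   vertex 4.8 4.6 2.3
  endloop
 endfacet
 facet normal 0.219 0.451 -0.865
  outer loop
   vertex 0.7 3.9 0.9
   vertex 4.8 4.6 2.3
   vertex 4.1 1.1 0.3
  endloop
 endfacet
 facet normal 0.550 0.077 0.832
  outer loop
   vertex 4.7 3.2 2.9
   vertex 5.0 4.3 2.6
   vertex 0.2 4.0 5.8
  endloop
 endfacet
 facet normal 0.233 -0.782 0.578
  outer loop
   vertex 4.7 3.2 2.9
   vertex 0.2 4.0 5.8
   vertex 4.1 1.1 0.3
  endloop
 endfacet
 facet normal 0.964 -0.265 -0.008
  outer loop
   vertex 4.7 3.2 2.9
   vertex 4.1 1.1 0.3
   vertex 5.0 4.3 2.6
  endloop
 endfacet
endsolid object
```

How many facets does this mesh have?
8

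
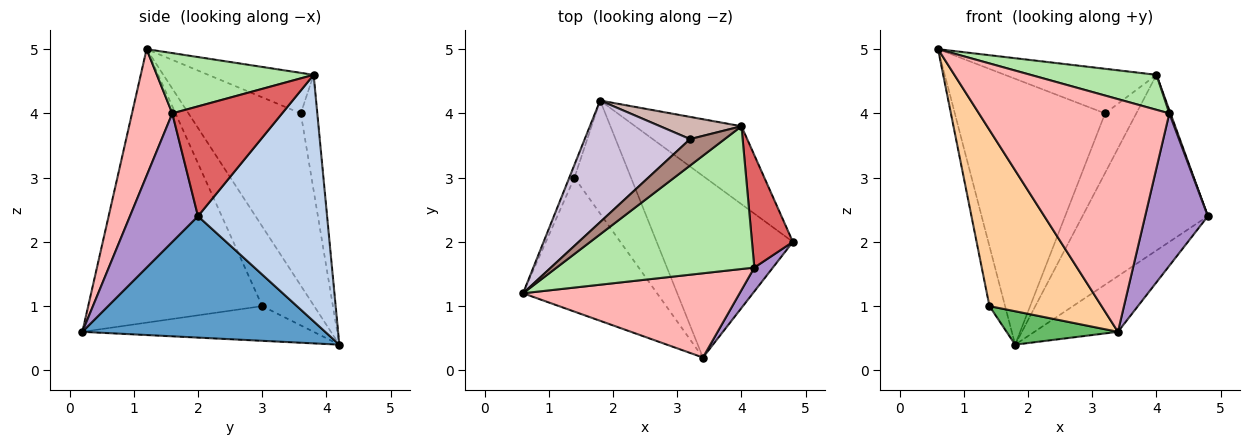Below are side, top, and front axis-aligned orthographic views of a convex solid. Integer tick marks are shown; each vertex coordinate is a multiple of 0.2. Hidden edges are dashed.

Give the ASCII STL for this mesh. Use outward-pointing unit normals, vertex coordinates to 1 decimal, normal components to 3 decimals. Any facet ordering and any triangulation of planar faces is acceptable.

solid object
 facet normal 0.649 0.223 -0.728
  outer loop
   vertex 3.4 0.2 0.6
   vertex 1.8 4.2 0.4
   vertex 4.8 2.0 2.4
  endloop
 endfacet
 facet normal 0.685 0.666 -0.296
  outer loop
   vertex 4.0 3.8 4.6
   vertex 4.8 2.0 2.4
   vertex 1.8 4.2 0.4
  endloop
 endfacet
 facet normal -0.956 0.288 -0.062
  outer loop
   vertex 1.4 3.0 1.0
   vertex 0.6 1.2 5.0
   vertex 1.8 4.2 0.4
  endloop
 endfacet
 facet normal -0.777 -0.501 -0.381
  outer loop
   vertex 1.4 3.0 1.0
   vertex 3.4 0.2 0.6
   vertex 0.6 1.2 5.0
  endloop
 endfacet
 facet normal -0.507 -0.244 -0.827
  outer loop
   vertex 1.4 3.0 1.0
   vertex 1.8 4.2 0.4
   vertex 3.4 0.2 0.6
  endloop
 endfacet
 facet normal 0.284 -0.228 0.931
  outer loop
   vertex 4.2 1.6 4.0
   vertex 4.0 3.8 4.6
   vertex 0.6 1.2 5.0
  endloop
 endfacet
 facet normal 0.937 -0.010 0.349
  outer loop
   vertex 4.2 1.6 4.0
   vertex 4.8 2.0 2.4
   vertex 4.0 3.8 4.6
  endloop
 endfacet
 facet normal 0.195 -0.922 0.334
  outer loop
   vertex 4.2 1.6 4.0
   vertex 0.6 1.2 5.0
   vertex 3.4 0.2 0.6
  endloop
 endfacet
 facet normal 0.731 -0.674 0.106
  outer loop
   vertex 4.2 1.6 4.0
   vertex 3.4 0.2 0.6
   vertex 4.8 2.0 2.4
  endloop
 endfacet
 facet normal -0.562 0.752 0.344
  outer loop
   vertex 3.2 3.6 4.0
   vertex 1.8 4.2 0.4
   vertex 0.6 1.2 5.0
  endloop
 endfacet
 facet normal -0.513 0.738 0.438
  outer loop
   vertex 3.2 3.6 4.0
   vertex 0.6 1.2 5.0
   vertex 4.0 3.8 4.6
  endloop
 endfacet
 facet normal -0.444 0.839 0.313
  outer loop
   vertex 3.2 3.6 4.0
   vertex 4.0 3.8 4.6
   vertex 1.8 4.2 0.4
  endloop
 endfacet
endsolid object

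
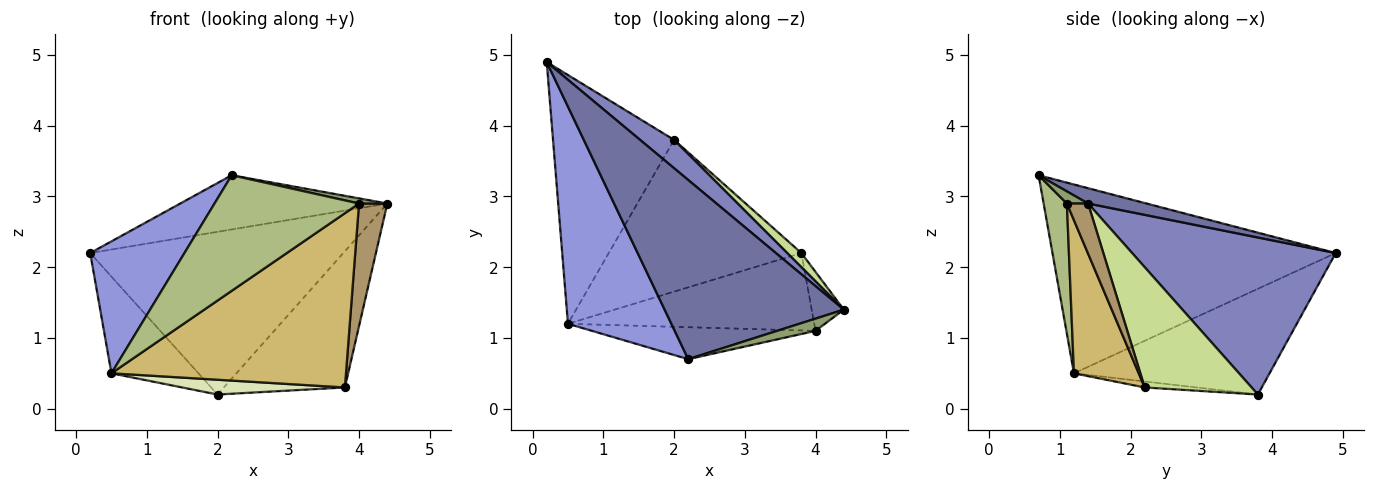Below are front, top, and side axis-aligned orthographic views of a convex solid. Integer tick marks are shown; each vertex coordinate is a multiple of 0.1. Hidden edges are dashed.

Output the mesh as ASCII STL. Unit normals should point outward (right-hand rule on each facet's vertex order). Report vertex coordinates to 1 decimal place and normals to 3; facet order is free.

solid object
 facet normal 0.082 0.289 0.954
  outer loop
   vertex 2.2 0.7 3.3
   vertex 4.4 1.4 2.9
   vertex 0.2 4.9 2.2
  endloop
 endfacet
 facet normal 0.621 0.772 0.134
  outer loop
   vertex 2.0 3.8 0.2
   vertex 0.2 4.9 2.2
   vertex 4.4 1.4 2.9
  endloop
 endfacet
 facet normal -0.842 -0.280 0.461
  outer loop
   vertex 0.5 1.2 0.5
   vertex 2.2 0.7 3.3
   vertex 0.2 4.9 2.2
  endloop
 endfacet
 facet normal -0.631 0.281 -0.723
  outer loop
   vertex 0.5 1.2 0.5
   vertex 0.2 4.9 2.2
   vertex 2.0 3.8 0.2
  endloop
 endfacet
 facet normal 0.279 -0.373 0.885
  outer loop
   vertex 4.0 1.1 2.9
   vertex 4.4 1.4 2.9
   vertex 2.2 0.7 3.3
  endloop
 endfacet
 facet normal 0.153 -0.953 -0.263
  outer loop
   vertex 4.0 1.1 2.9
   vertex 2.2 0.7 3.3
   vertex 0.5 1.2 0.5
  endloop
 endfacet
 facet normal 0.660 0.747 0.078
  outer loop
   vertex 3.8 2.2 0.3
   vertex 2.0 3.8 0.2
   vertex 4.4 1.4 2.9
  endloop
 endfacet
 facet normal -0.031 -0.097 -0.995
  outer loop
   vertex 3.8 2.2 0.3
   vertex 0.5 1.2 0.5
   vertex 2.0 3.8 0.2
  endloop
 endfacet
 facet normal 0.560 -0.747 -0.359
  outer loop
   vertex 3.8 2.2 0.3
   vertex 4.4 1.4 2.9
   vertex 4.0 1.1 2.9
  endloop
 endfacet
 facet normal 0.245 -0.886 -0.394
  outer loop
   vertex 3.8 2.2 0.3
   vertex 4.0 1.1 2.9
   vertex 0.5 1.2 0.5
  endloop
 endfacet
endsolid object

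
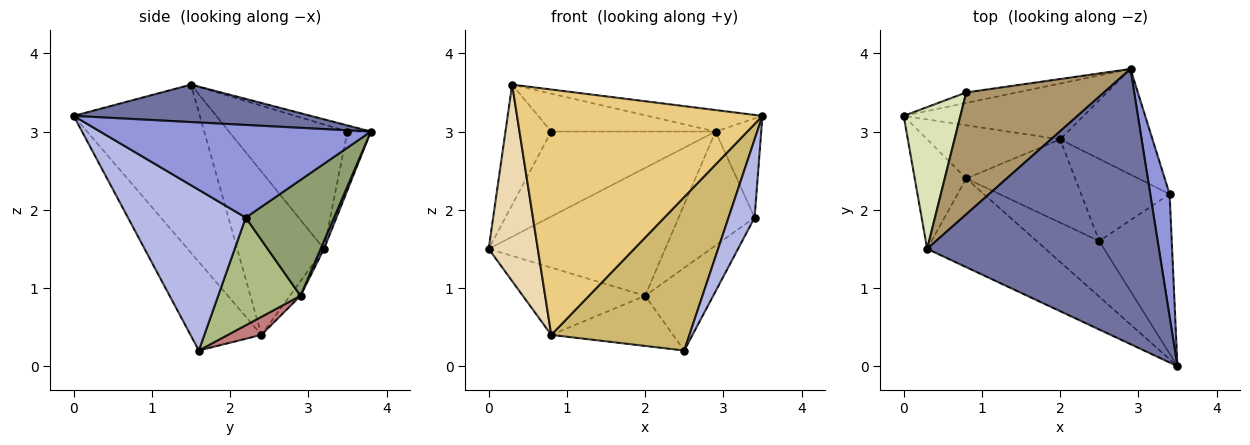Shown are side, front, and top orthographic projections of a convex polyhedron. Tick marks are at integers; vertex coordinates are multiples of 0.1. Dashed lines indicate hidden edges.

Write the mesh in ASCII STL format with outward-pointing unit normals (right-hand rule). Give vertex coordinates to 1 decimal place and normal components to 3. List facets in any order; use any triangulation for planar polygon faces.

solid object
 facet normal 0.159 0.077 0.984
  outer loop
   vertex 0.3 1.5 3.6
   vertex 3.5 0.0 3.2
   vertex 2.9 3.8 3.0
  endloop
 endfacet
 facet normal 0.017 0.916 -0.400
  outer loop
   vertex 2.0 2.9 0.9
   vertex 0.0 3.2 1.5
   vertex 2.9 3.8 3.0
  endloop
 endfacet
 facet normal 0.966 0.163 0.202
  outer loop
   vertex 3.4 2.2 1.9
   vertex 2.9 3.8 3.0
   vertex 3.5 0.0 3.2
  endloop
 endfacet
 facet normal 0.893 -0.198 -0.403
  outer loop
   vertex 3.4 2.2 1.9
   vertex 3.5 0.0 3.2
   vertex 2.5 1.6 0.2
  endloop
 endfacet
 facet normal 0.649 0.558 -0.517
  outer loop
   vertex 3.4 2.2 1.9
   vertex 2.0 2.9 0.9
   vertex 2.9 3.8 3.0
  endloop
 endfacet
 facet normal 0.651 0.538 -0.535
  outer loop
   vertex 3.4 2.2 1.9
   vertex 2.5 1.6 0.2
   vertex 2.0 2.9 0.9
  endloop
 endfacet
 facet normal -0.140 0.983 -0.122
  outer loop
   vertex 0.8 3.5 3.0
   vertex 2.9 3.8 3.0
   vertex 0.0 3.2 1.5
  endloop
 endfacet
 facet normal -0.858 0.332 0.391
  outer loop
   vertex 0.8 3.5 3.0
   vertex 0.0 3.2 1.5
   vertex 0.3 1.5 3.6
  endloop
 endfacet
 facet normal -0.042 0.297 0.954
  outer loop
   vertex 0.8 3.5 3.0
   vertex 0.3 1.5 3.6
   vertex 2.9 3.8 3.0
  endloop
 endfacet
 facet normal -0.435 -0.847 -0.307
  outer loop
   vertex 0.8 2.4 0.4
   vertex 2.5 1.6 0.2
   vertex 3.5 0.0 3.2
  endloop
 endfacet
 facet normal -0.435 -0.847 -0.306
  outer loop
   vertex 0.8 2.4 0.4
   vertex 3.5 0.0 3.2
   vertex 0.3 1.5 3.6
  endloop
 endfacet
 facet normal -0.839 -0.475 -0.265
  outer loop
   vertex 0.8 2.4 0.4
   vertex 0.3 1.5 3.6
   vertex 0.0 3.2 1.5
  endloop
 endfacet
 facet normal -0.068 0.783 -0.619
  outer loop
   vertex 0.8 2.4 0.4
   vertex 0.0 3.2 1.5
   vertex 2.0 2.9 0.9
  endloop
 endfacet
 facet normal 0.141 0.511 -0.848
  outer loop
   vertex 0.8 2.4 0.4
   vertex 2.0 2.9 0.9
   vertex 2.5 1.6 0.2
  endloop
 endfacet
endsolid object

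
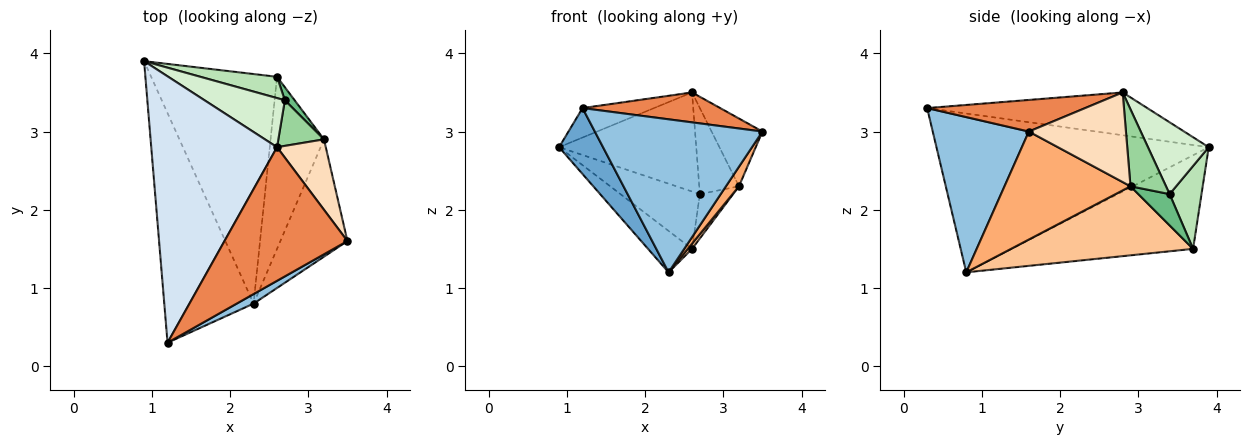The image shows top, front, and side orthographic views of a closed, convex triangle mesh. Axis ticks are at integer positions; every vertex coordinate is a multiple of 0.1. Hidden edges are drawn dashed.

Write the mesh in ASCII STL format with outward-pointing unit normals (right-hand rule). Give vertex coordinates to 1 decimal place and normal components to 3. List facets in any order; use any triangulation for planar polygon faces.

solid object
 facet normal -0.863 -0.139 -0.485
  outer loop
   vertex 2.3 0.8 1.2
   vertex 1.2 0.3 3.3
   vertex 0.9 3.9 2.8
  endloop
 endfacet
 facet normal 0.497 -0.866 0.054
  outer loop
   vertex 2.3 0.8 1.2
   vertex 3.5 1.6 3.0
   vertex 1.2 0.3 3.3
  endloop
 endfacet
 facet normal -0.590 0.143 -0.794
  outer loop
   vertex 2.6 3.7 1.5
   vertex 2.3 0.8 1.2
   vertex 0.9 3.9 2.8
  endloop
 endfacet
 facet normal -0.320 0.104 0.942
  outer loop
   vertex 2.6 2.8 3.5
   vertex 0.9 3.9 2.8
   vertex 1.2 0.3 3.3
  endloop
 endfacet
 facet normal 0.243 -0.212 0.947
  outer loop
   vertex 2.6 2.8 3.5
   vertex 1.2 0.3 3.3
   vertex 3.5 1.6 3.0
  endloop
 endfacet
 facet normal 0.846 -0.088 -0.525
  outer loop
   vertex 3.2 2.9 2.3
   vertex 3.5 1.6 3.0
   vertex 2.3 0.8 1.2
  endloop
 endfacet
 facet normal 0.791 -0.019 -0.612
  outer loop
   vertex 3.2 2.9 2.3
   vertex 2.3 0.8 1.2
   vertex 2.6 3.7 1.5
  endloop
 endfacet
 facet normal 0.798 0.418 0.434
  outer loop
   vertex 3.2 2.9 2.3
   vertex 2.6 2.8 3.5
   vertex 3.5 1.6 3.0
  endloop
 endfacet
 facet normal 0.670 0.712 0.209
  outer loop
   vertex 2.7 3.4 2.2
   vertex 3.2 2.9 2.3
   vertex 2.6 3.7 1.5
  endloop
 endfacet
 facet normal 0.620 0.693 0.368
  outer loop
   vertex 2.7 3.4 2.2
   vertex 2.6 2.8 3.5
   vertex 3.2 2.9 2.3
  endloop
 endfacet
 facet normal 0.352 0.877 0.326
  outer loop
   vertex 2.7 3.4 2.2
   vertex 2.6 3.7 1.5
   vertex 0.9 3.9 2.8
  endloop
 endfacet
 facet normal 0.369 0.833 0.413
  outer loop
   vertex 2.7 3.4 2.2
   vertex 0.9 3.9 2.8
   vertex 2.6 2.8 3.5
  endloop
 endfacet
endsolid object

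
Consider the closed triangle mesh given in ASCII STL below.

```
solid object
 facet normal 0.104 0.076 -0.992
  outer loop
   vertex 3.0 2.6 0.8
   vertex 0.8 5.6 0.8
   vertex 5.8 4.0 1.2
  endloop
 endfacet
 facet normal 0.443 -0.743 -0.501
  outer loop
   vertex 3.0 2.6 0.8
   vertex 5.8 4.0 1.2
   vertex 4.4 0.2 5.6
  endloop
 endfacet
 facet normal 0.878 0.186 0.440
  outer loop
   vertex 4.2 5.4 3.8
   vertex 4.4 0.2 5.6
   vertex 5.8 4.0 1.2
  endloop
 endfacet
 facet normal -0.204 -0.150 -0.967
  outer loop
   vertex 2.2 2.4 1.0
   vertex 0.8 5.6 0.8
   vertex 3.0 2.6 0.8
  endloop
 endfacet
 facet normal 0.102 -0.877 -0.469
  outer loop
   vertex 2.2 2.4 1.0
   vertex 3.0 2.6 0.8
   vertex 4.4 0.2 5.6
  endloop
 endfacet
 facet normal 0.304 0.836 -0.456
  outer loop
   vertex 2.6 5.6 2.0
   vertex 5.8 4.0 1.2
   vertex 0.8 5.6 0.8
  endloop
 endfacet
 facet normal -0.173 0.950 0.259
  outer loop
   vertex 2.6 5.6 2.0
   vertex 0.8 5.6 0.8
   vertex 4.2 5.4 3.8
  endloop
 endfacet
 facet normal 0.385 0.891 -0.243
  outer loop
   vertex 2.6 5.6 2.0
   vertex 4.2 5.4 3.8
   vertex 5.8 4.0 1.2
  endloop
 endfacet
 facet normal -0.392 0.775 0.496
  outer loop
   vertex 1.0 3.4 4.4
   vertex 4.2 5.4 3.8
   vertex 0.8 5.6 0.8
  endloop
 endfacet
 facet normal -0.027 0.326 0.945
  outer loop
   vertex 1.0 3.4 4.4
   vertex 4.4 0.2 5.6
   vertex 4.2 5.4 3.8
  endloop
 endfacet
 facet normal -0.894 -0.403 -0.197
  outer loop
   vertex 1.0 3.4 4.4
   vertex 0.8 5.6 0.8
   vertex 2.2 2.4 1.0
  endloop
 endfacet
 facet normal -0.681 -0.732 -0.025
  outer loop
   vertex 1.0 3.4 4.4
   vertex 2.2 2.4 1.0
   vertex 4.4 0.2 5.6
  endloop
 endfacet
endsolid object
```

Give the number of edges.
18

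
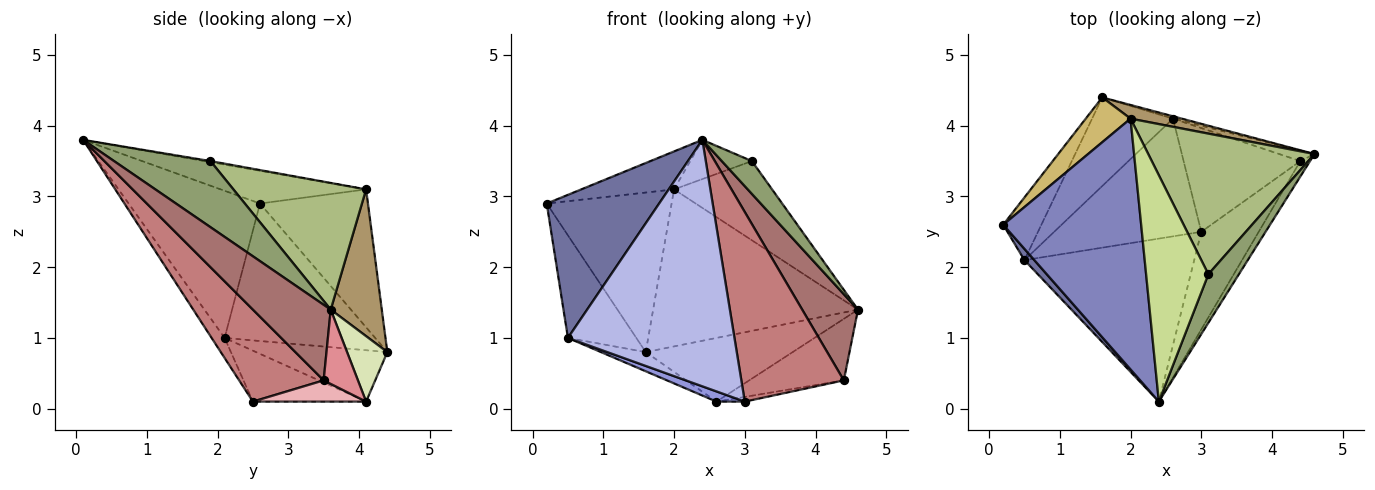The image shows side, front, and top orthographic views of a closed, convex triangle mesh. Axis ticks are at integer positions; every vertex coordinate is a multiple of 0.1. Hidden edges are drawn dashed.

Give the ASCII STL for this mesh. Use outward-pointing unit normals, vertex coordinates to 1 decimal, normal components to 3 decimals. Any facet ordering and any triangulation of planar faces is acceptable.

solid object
 facet normal -0.759 -0.649 0.051
  outer loop
   vertex 0.5 2.1 1.0
   vertex 2.4 0.1 3.8
   vertex 0.2 2.6 2.9
  endloop
 endfacet
 facet normal -0.228 0.146 0.963
  outer loop
   vertex 2.0 4.1 3.1
   vertex 0.2 2.6 2.9
   vertex 2.4 0.1 3.8
  endloop
 endfacet
 facet normal -0.326 -0.082 -0.942
  outer loop
   vertex 3.0 2.5 0.1
   vertex 0.5 2.1 1.0
   vertex 2.6 4.1 0.1
  endloop
 endfacet
 facet normal -0.065 -0.832 -0.550
  outer loop
   vertex 3.0 2.5 0.1
   vertex 2.4 0.1 3.8
   vertex 0.5 2.1 1.0
  endloop
 endfacet
 facet normal 0.874 -0.272 0.403
  outer loop
   vertex 3.1 1.9 3.5
   vertex 2.4 0.1 3.8
   vertex 4.6 3.6 1.4
  endloop
 endfacet
 facet normal 0.553 0.409 0.726
  outer loop
   vertex 3.1 1.9 3.5
   vertex 4.6 3.6 1.4
   vertex 2.0 4.1 3.1
  endloop
 endfacet
 facet normal -0.017 0.171 0.985
  outer loop
   vertex 3.1 1.9 3.5
   vertex 2.0 4.1 3.1
   vertex 2.4 0.1 3.8
  endloop
 endfacet
 facet normal 0.264 0.964 -0.036
  outer loop
   vertex 1.6 4.4 0.8
   vertex 4.6 3.6 1.4
   vertex 2.6 4.1 0.1
  endloop
 endfacet
 facet normal 0.241 0.967 0.084
  outer loop
   vertex 1.6 4.4 0.8
   vertex 2.0 4.1 3.1
   vertex 4.6 3.6 1.4
  endloop
 endfacet
 facet normal -0.640 0.740 0.208
  outer loop
   vertex 1.6 4.4 0.8
   vertex 0.2 2.6 2.9
   vertex 2.0 4.1 3.1
  endloop
 endfacet
 facet normal -0.883 0.401 -0.245
  outer loop
   vertex 1.6 4.4 0.8
   vertex 0.5 2.1 1.0
   vertex 0.2 2.6 2.9
  endloop
 endfacet
 facet normal -0.527 0.180 -0.830
  outer loop
   vertex 1.6 4.4 0.8
   vertex 2.6 4.1 0.1
   vertex 0.5 2.1 1.0
  endloop
 endfacet
 facet normal 0.808 -0.579 -0.104
  outer loop
   vertex 4.4 3.5 0.4
   vertex 4.6 3.6 1.4
   vertex 2.4 0.1 3.8
  endloop
 endfacet
 facet normal 0.591 -0.717 -0.369
  outer loop
   vertex 4.4 3.5 0.4
   vertex 2.4 0.1 3.8
   vertex 3.0 2.5 0.1
  endloop
 endfacet
 facet normal 0.336 0.928 -0.160
  outer loop
   vertex 4.4 3.5 0.4
   vertex 2.6 4.1 0.1
   vertex 4.6 3.6 1.4
  endloop
 endfacet
 facet normal 0.179 0.045 -0.983
  outer loop
   vertex 4.4 3.5 0.4
   vertex 3.0 2.5 0.1
   vertex 2.6 4.1 0.1
  endloop
 endfacet
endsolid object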